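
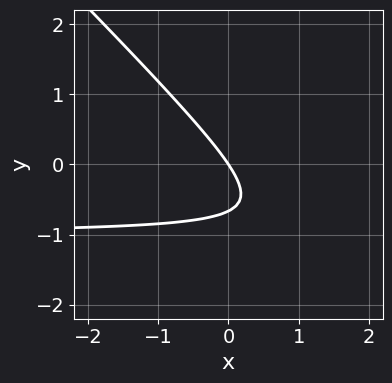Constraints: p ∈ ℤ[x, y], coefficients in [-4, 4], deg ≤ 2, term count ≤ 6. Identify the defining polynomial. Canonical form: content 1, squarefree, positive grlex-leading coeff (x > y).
3*x*y + 3*y^2 + 3*x + 2*y

(a) Degree: a generic line meets the curve in up to 2 points, so deg p = 2.
(b) Observable constraints: one y-axis crossing is at y = 0; one x-axis crossing is at x = 0.
(c) The integer polynomial consistent with all of this is the stated p.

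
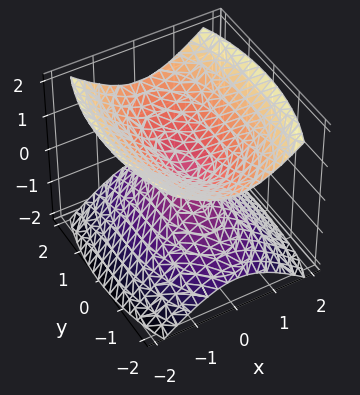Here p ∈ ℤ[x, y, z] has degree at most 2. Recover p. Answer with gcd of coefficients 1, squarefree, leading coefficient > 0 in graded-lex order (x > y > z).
3*x^2 + y^2 - 3*z^2

The picture has 2 separate pieces. They look like related sheets of one shape, so recover p as a whole.
The degree is 2 — two nappes meeting at a single point; a quadric.
Symmetries: the z ↦ −z reflection is a symmetry, so z appears only in even powers; it's symmetric under y → −y, forcing even powers of y; it's symmetric under x → −x, forcing even powers of x.
Against the integer gridlines: it crosses the x-axis at the gridline x = 0; it meets the y-axis at y = 0 (among the integer gridlines); it meets the z-axis at z = 0 (among the integer gridlines).
Fitting integer coefficients to these (and the overall shape) gives p.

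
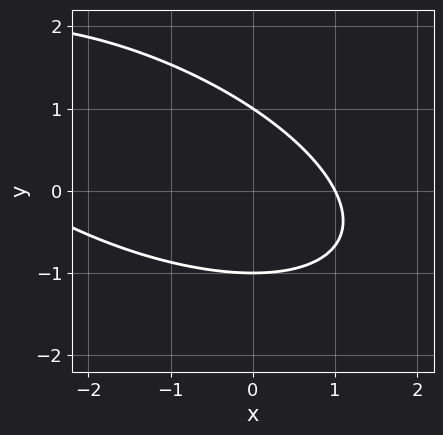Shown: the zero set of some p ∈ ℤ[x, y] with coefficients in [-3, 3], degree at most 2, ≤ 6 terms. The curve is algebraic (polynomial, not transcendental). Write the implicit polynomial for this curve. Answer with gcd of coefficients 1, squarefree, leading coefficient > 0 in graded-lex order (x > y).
x^2 + 2*x*y + 3*y^2 + 2*x - 3

1. deg p = 2. The shape is more complex than any degree-1 curve.
2. Observable constraints: among the integer gridlines, it crosses the y-axis at y ∈ {-1, 1}; one x-axis crossing is at x = 1.
3. Fitting integer coefficients to these (and the overall shape) gives p.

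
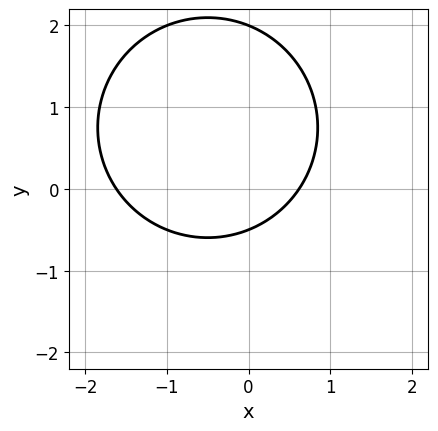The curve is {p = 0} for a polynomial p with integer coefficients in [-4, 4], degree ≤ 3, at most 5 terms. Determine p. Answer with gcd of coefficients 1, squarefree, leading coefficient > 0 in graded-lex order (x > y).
2*x^2 + 2*y^2 + 2*x - 3*y - 2

(a) Degree: a generic line meets the curve in up to 2 points, so deg p = 2.
(b) Against the integer gridlines: one y-axis crossing is at y = 2.
(c) Putting this together gives p.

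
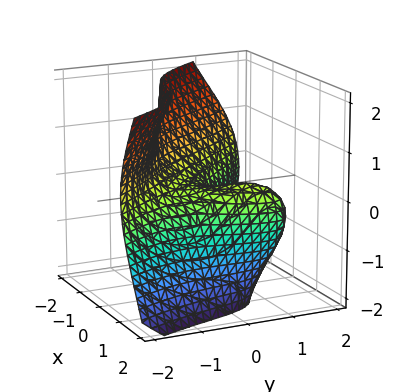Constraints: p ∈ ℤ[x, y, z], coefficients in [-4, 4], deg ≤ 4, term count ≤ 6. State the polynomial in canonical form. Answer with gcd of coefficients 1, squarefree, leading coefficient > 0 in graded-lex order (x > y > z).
2*x^3 + y^3 + 2*y*z^2 - 3*x*y + 3*z

First, degree: no degree-2 surface has this shape, so deg p = 3.
Then, from the visible intercepts: it crosses the y-axis at the gridline y = 0; it crosses the z-axis at the gridline z = 0.
Finally, the integer polynomial consistent with all of this is the stated p.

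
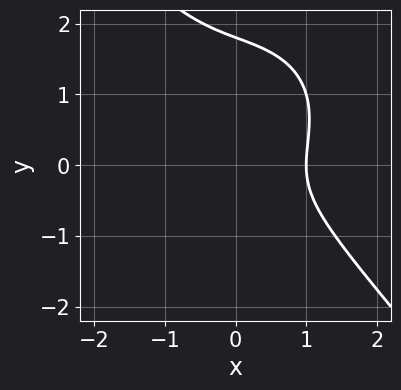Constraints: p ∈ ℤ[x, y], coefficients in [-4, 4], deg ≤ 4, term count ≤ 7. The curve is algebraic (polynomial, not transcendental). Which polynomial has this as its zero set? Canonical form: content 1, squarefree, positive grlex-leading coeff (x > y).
2*x^3 + x*y^2 + 2*y^3 - 3*y^2 - 2

First, the degree is 3 — no degree-2 curve has this shape.
Next, against the integer gridlines: it crosses the x-axis at the gridline x = 1.
Finally, the integer polynomial consistent with all of this is the stated p.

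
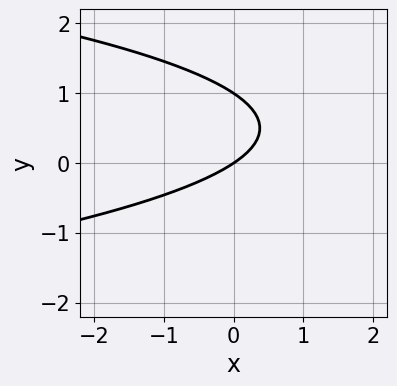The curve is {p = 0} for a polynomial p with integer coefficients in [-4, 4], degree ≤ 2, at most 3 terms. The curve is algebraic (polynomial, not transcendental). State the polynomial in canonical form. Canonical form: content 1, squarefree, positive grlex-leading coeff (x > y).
3*y^2 + 2*x - 3*y

Degree: no degree-1 curve has this shape, so deg p = 2.
Against the integer gridlines: among the integer gridlines, it crosses the y-axis at y ∈ {0, 1}; it crosses the x-axis at the gridline x = 0.
Solving for integer coefficients yields p as stated.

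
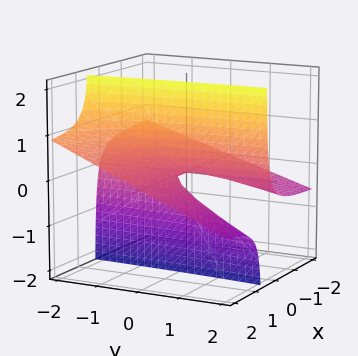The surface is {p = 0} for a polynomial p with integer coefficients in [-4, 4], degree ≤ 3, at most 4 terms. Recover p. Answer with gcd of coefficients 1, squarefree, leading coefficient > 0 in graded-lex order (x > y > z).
x*y + 3*x*z - z

(a) Degree: the shape is more complex than any degree-1 surface, so deg p = 2.
(b) From the axis intercepts and sections: the visible x-axis segment lies entirely on the surface; one z-axis crossing is at z = 0; the visible y-axis segment lies entirely on the surface.
(c) These observations pin down the coefficients.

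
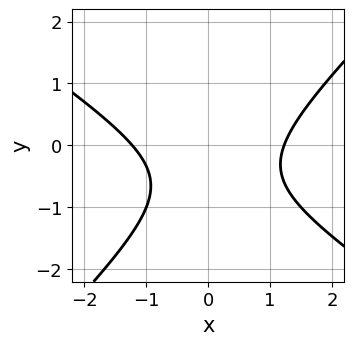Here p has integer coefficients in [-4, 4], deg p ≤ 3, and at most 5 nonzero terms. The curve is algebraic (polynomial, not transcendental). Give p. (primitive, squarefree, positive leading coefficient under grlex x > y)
(a) The degree is 2 — no degree-1 curve has this shape.
(b) Reading off the gridlines: it misses every integer gridline on the y-axis.
(c) The integer polynomial consistent with all of this is the stated p.

2*x^2 + x*y - 3*y^2 - 3*y - 3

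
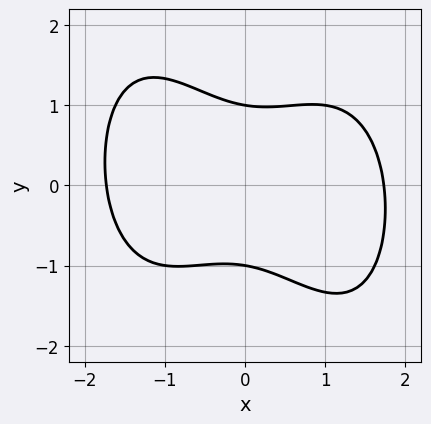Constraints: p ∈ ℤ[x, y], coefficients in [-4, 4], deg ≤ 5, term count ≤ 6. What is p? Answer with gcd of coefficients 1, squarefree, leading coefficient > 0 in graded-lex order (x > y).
The degree is 4 — the shape is more complex than any degree-3 curve.
From the axis intercepts and sections: among the integer gridlines, it crosses the y-axis at y ∈ {-1, 1}.
The integer polynomial consistent with all of this is the stated p.

x^4 - 2*x^2 + x*y + 3*y^2 - 3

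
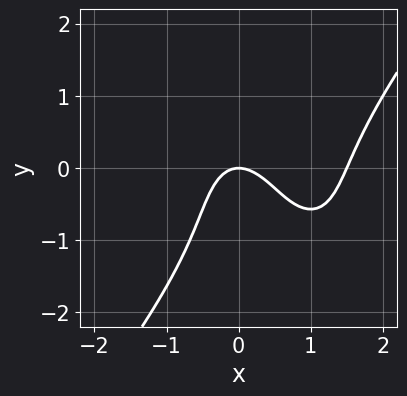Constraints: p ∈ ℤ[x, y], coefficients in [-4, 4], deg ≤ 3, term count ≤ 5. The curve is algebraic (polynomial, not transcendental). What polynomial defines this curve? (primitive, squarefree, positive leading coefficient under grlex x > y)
2*x^3 - y^3 - 3*x^2 - y^2 - 2*y

First, degree: the shape is more complex than any degree-2 curve, so deg p = 3.
Then, from the visible intercepts: it meets the x-axis at x = 0 (among the integer gridlines); it crosses the y-axis at the gridline y = 0.
Finally, these observations pin down the coefficients.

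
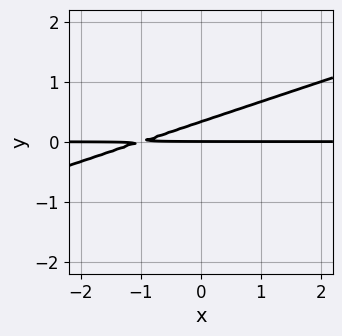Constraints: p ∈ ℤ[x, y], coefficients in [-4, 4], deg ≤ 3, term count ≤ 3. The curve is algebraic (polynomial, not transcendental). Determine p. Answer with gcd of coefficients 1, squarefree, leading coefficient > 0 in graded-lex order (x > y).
The degree is 2 — the shape is more complex than any degree-1 curve.
Reading off the gridlines: it meets the y-axis at y = 0 (among the integer gridlines); the visible x-axis segment lies entirely on the curve.
These observations pin down the coefficients.

x*y - 3*y^2 + y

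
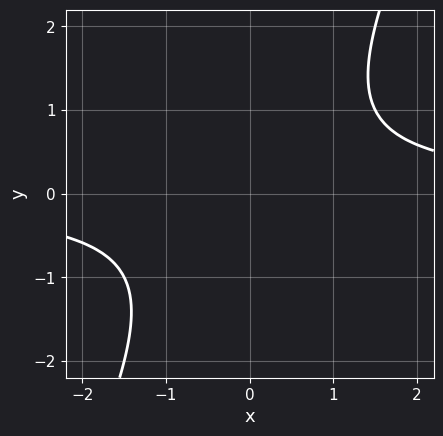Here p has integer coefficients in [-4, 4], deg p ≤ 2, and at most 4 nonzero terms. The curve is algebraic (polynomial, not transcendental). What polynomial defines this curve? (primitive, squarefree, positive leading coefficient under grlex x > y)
1. The degree is 2 — the shape is more complex than any degree-1 curve.
2. Against the integer gridlines: it misses every integer gridline on the y-axis; no x-intercept at any integer in the box.
3. Solving for integer coefficients yields p as stated.

2*x*y - y^2 - 2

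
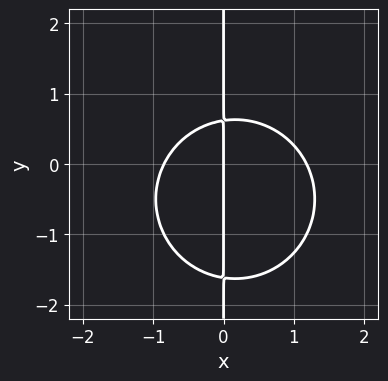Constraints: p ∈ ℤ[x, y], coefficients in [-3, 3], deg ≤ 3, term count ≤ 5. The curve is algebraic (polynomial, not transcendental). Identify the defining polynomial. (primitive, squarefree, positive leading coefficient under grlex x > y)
(a) Degree: the shape is more complex than any degree-2 curve, so deg p = 3.
(b) Against the integer gridlines: every point of the y-axis in the box is on the curve; one x-axis crossing is at x = 0.
(c) Solving for integer coefficients yields p as stated.

3*x^3 + 3*x*y^2 - x^2 + 3*x*y - 3*x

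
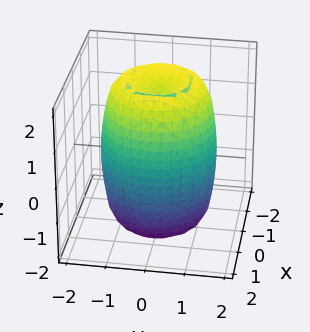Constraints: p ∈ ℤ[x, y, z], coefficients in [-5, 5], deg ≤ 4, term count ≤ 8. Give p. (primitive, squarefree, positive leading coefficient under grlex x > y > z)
2*x^4 + 4*x^2*y^2 + 2*y^4 - 3*x^2 - 3*y^2 + z^2 - 3

First, degree: the shape is more complex than any degree-3 surface, so deg p = 4.
Next, symmetry: the z-axis is an axis of rotation, so x and y enter only as x² + y².
Then, from the axis intercepts and sections: a circular section at z = -1 has radius between 1 and 2.
Finally, together with the visible shape, these determine p as stated.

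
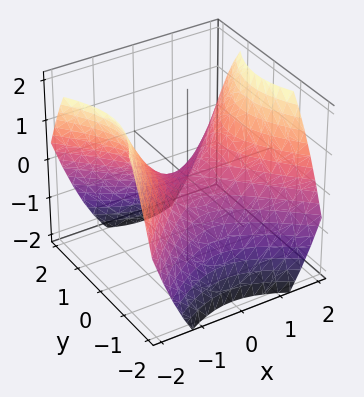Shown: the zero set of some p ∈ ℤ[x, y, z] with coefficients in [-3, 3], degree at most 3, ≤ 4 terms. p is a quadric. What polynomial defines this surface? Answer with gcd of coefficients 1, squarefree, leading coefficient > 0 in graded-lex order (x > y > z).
(a) Degree: a hyperbolic paraboloid; a quadric, so deg p = 2.
(b) Symmetries: it's symmetric under x → −x, forcing even powers of x; mirror symmetry y ↦ −y ⇒ only even powers of y.
(c) Against the integer gridlines: it meets the z-axis at z = 0 (among the integer gridlines); it crosses the x-axis at the gridline x = 0; it crosses the y-axis at the gridline y = 0.
(d) Assembling these constraints gives the stated polynomial.

2*x^2 - 2*y^2 - 3*z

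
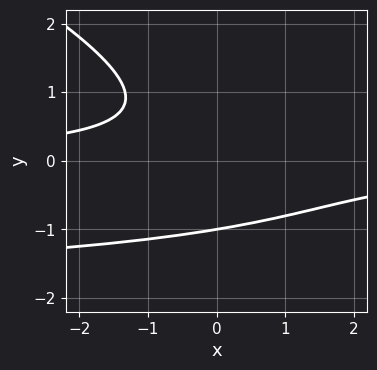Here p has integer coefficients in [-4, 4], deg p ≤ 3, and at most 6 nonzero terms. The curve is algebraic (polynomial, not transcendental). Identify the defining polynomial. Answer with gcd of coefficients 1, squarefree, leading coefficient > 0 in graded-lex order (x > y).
1. deg p = 3. No degree-2 curve has this shape.
2. Checking where it meets the axes: the curve avoids every integer x-axis point in the box; it crosses the y-axis at the gridline y = -1.
3. Fitting integer coefficients to these (and the overall shape) gives p.

x*y^2 + 2*y^3 + 2*x*y + 2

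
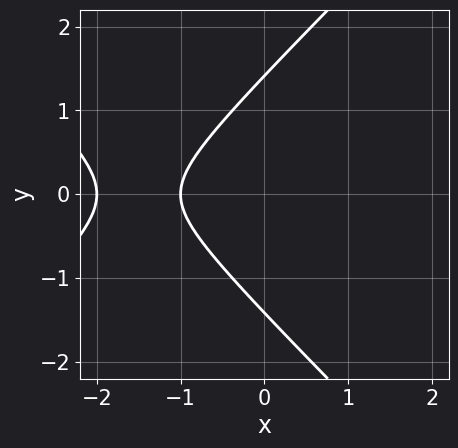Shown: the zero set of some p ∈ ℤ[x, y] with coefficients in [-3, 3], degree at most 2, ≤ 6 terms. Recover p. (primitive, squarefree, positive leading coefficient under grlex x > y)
x^2 - y^2 + 3*x + 2

1. Degree: the shape is more complex than any degree-1 curve, so deg p = 2.
2. Symmetries: it's symmetric under y → −y, forcing even powers of y.
3. Reading off the gridlines: the x-axis gridline crossings are at x ∈ {-2, -1}.
4. Assembling these constraints gives the stated polynomial.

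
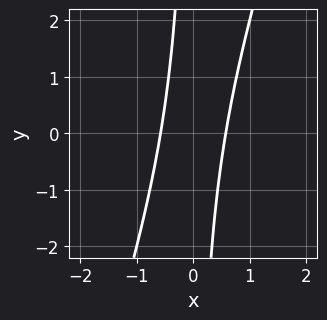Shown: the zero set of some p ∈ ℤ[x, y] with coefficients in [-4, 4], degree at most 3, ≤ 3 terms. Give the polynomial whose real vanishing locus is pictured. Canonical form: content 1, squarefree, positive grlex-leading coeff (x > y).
3*x^2 - x*y - 1

First, degree: a generic line meets the curve in up to 2 points, so deg p = 2.
Then, observable constraints: the curve avoids every integer y-axis point in the box.
Finally, fitting integer coefficients to these (and the overall shape) gives p.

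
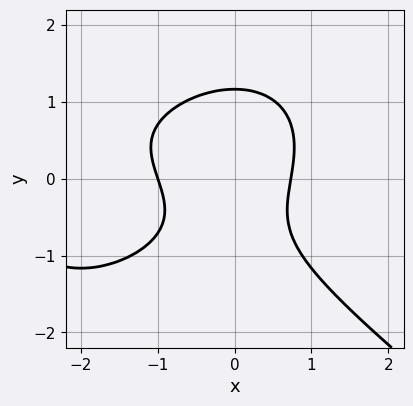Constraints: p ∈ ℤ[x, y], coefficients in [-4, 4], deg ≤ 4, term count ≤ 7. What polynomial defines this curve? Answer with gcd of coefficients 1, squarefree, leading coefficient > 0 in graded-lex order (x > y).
First, degree: no degree-2 curve has this shape, so deg p = 3.
Next, reading off the gridlines: one x-axis crossing is at x = -1.
Finally, matching integer coefficients to the picture gives p.

x^3 + 2*y^3 + 3*x^2 - y - 2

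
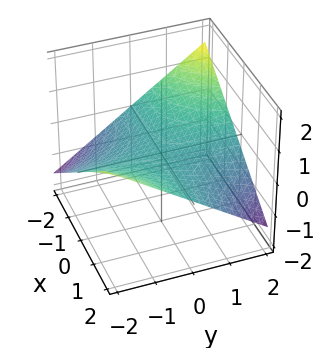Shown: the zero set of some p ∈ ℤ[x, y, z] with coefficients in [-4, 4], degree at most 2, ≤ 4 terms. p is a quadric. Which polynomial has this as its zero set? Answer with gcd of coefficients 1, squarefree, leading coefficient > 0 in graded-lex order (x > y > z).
(a) The degree is 2 — a hyperbolic paraboloid; a quadric.
(b) Observable constraints: the visible x-axis segment lies entirely on the surface; it meets the z-axis at z = 0 (among the integer gridlines).
(c) Assembling these constraints gives the stated polynomial. Check: (0, -1, 0) on the y-axis lies on the surface, and p(0, -1, 0) = 0. ✓

x*y + 3*z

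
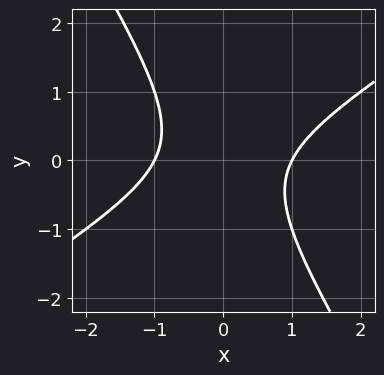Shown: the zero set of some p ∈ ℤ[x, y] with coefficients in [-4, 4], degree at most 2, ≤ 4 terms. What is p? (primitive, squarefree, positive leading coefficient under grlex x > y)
x^2 - x*y - y^2 - 1

The degree is 2 — no degree-1 curve has this shape.
From the visible intercepts: the x-axis gridline crossings are at x ∈ {-1, 1}; the curve avoids every integer y-axis point in the box.
These observations pin down the coefficients.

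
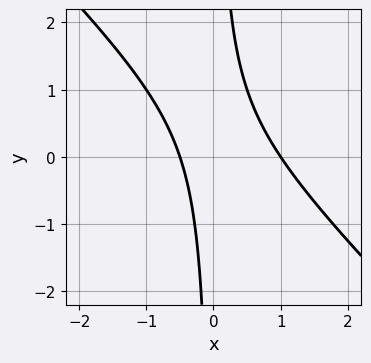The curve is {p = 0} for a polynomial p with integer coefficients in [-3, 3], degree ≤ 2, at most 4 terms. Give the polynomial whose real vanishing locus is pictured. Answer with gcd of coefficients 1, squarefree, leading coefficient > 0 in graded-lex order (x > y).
2*x^2 + 2*x*y - x - 1

The degree is 2 — the shape is more complex than any degree-1 curve.
Reading off the gridlines: it misses every integer gridline on the y-axis; it crosses the x-axis at the gridline x = 1.
Assembling these constraints gives the stated polynomial.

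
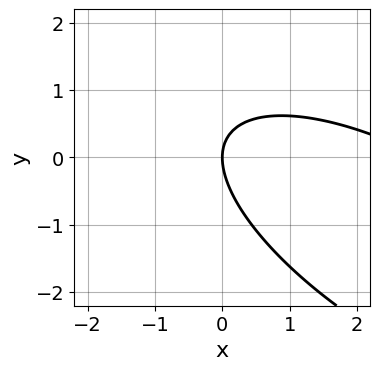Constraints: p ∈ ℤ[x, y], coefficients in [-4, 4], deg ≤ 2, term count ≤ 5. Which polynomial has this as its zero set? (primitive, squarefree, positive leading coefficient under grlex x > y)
x^2 + 2*x*y + 2*y^2 - 3*x

(a) deg p = 2. No degree-1 curve has this shape.
(b) Observable constraints: it meets the x-axis at x = 0 (among the integer gridlines); it meets the y-axis at y = 0 (among the integer gridlines).
(c) These observations pin down the coefficients.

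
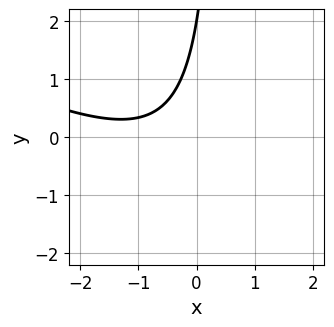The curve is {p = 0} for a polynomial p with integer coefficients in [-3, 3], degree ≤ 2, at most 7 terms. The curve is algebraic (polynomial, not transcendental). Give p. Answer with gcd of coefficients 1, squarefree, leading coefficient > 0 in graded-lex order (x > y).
deg p = 2. A generic line meets the curve in up to 2 points.
Checking where it meets the axes: it misses every integer gridline on the x-axis; one y-axis crossing is at y = 2.
Fitting integer coefficients to these (and the overall shape) gives p.

x^2 + 2*x*y + 2*x - y + 2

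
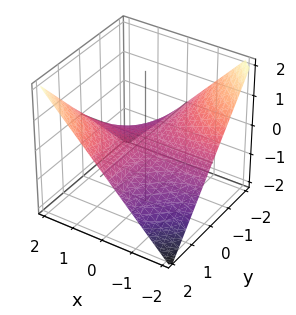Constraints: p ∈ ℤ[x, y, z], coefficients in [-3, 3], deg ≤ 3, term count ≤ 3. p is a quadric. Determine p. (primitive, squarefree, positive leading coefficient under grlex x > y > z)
x*y - 2*z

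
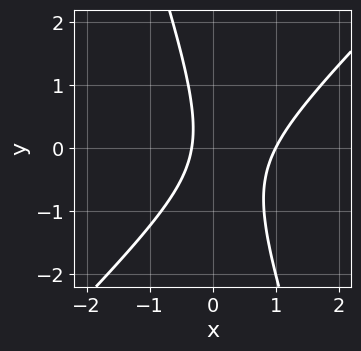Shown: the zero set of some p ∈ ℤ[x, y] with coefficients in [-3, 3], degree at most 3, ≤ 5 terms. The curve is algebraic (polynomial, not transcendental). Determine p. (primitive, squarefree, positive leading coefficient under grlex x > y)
1. Degree: a generic line meets the curve in up to 2 points, so deg p = 2.
2. From the visible intercepts: it misses every integer gridline on the y-axis; it meets the x-axis at x = 1 (among the integer gridlines).
3. Solving for integer coefficients yields p as stated.

3*x^2 - 2*x*y - y^2 - 2*x - 1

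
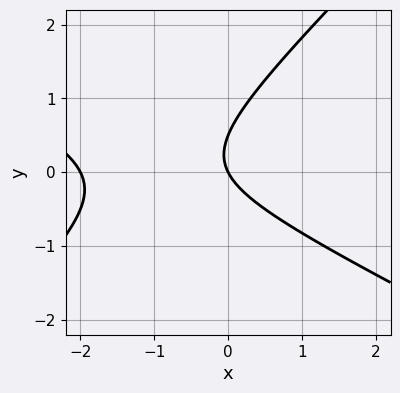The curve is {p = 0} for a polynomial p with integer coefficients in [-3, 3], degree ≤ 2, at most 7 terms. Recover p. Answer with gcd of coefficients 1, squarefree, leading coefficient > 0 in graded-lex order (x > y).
x^2 + x*y - 2*y^2 + 2*x + y

(a) The degree is 2 — no degree-1 curve has this shape.
(b) Reading off the gridlines: the x-axis gridline crossings are at x ∈ {-2, 0}; it crosses the y-axis at the gridline y = 0.
(c) These observations pin down the coefficients.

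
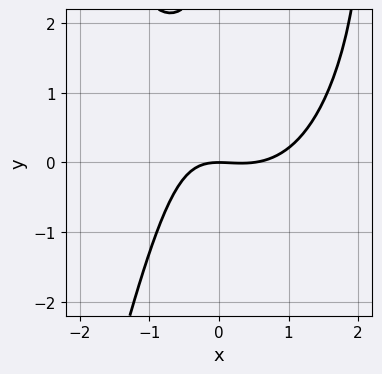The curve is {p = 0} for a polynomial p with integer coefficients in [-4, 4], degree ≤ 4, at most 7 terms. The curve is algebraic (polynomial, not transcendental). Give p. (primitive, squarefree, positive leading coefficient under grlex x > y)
2*x^3 - x^2 - 2*x*y + y^2 - 3*y

First, the degree is 3 — a generic line meets the curve in up to 3 points.
Then, against the integer gridlines: it meets the x-axis at x = 0 (among the integer gridlines); it crosses the y-axis at the gridline y = 0.
Finally, the integer polynomial consistent with all of this is the stated p.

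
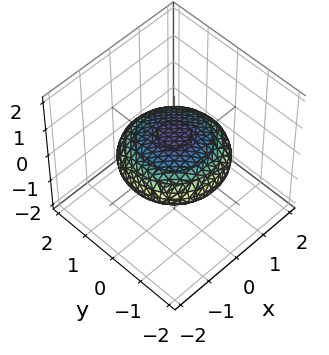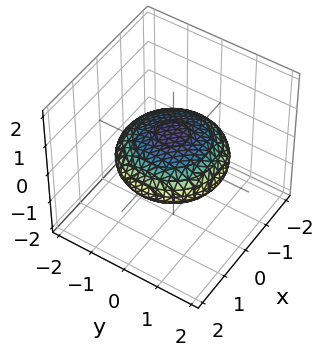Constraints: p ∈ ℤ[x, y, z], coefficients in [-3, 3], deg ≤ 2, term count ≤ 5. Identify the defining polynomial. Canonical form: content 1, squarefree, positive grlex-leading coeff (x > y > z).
x^2 + y^2 + 3*z^2 - 2

(a) The degree is 2 — a closed, bounded, convex surface; a quadric.
(b) By symmetry, the surface is invariant under rotation about z: p = q(x² + y², z); mirror symmetry z ↦ −z ⇒ only even powers of z.
(c) Reading off the gridlines: a circular section at z = 0 has radius between 1 and 2.
(d) These observations pin down the coefficients.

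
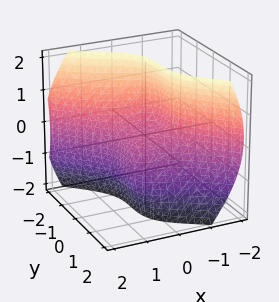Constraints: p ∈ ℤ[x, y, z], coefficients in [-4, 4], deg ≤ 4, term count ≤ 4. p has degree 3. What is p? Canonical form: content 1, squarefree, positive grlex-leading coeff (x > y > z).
x^3 + x*z^2 + y^3 + z

1. Degree: the shape is more complex than any degree-2 surface, so deg p = 3.
2. From the visible intercepts: one y-axis crossing is at y = 0; it crosses the z-axis at the gridline z = 0; one x-axis crossing is at x = 0.
3. Together with the visible shape, these determine p as stated.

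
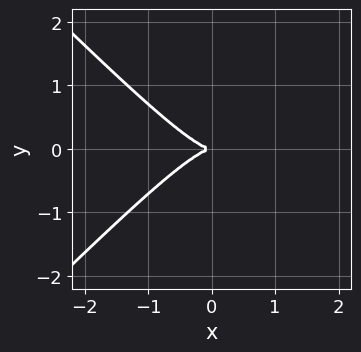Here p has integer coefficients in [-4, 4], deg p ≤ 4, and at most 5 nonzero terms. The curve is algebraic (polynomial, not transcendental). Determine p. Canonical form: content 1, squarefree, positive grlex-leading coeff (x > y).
1. The degree is 3 — no degree-2 curve has this shape.
2. Symmetries: mirror symmetry y ↦ −y ⇒ only even powers of y.
3. Observable constraints: it crosses the y-axis at the gridline y = 0; it meets the x-axis at x = 0 (among the integer gridlines).
4. Assembling these constraints gives the stated polynomial.

x^3 - x*y^2 + y^2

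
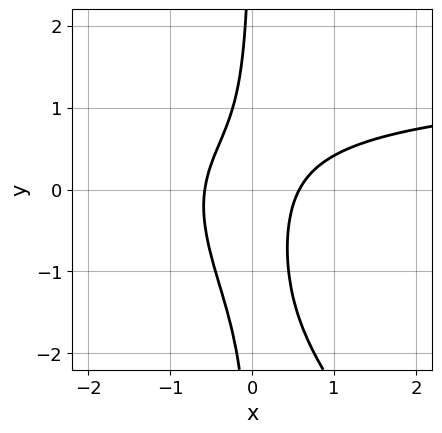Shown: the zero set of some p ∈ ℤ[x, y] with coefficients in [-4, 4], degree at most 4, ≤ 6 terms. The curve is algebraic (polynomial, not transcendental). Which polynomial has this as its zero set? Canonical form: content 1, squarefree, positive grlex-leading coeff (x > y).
2*x^2*y + 2*x*y^2 - 3*x^2 + 2*x*y + 1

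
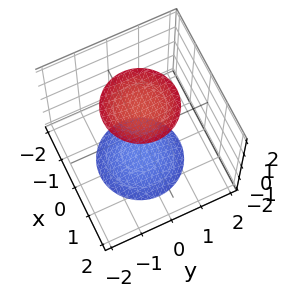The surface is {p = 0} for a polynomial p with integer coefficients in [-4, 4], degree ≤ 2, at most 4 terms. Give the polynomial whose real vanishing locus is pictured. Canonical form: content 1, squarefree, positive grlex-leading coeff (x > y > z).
First, there are 2 components. They look like related sheets of one shape, so recover p as a whole.
Then, the degree is 2 — two separate bowl-shaped sheets opening away from each other; a quadric.
Then, symmetries: rotational symmetry about the z-axis ⇒ p depends on x, y only through x² + y²; the z ↦ −z reflection is a symmetry, so z appears only in even powers.
Then, against the integer gridlines: no y-intercept at any integer in the box; no x-intercept at any integer in the box; a circular section at z = 2 has radius exactly 1.
Finally, matching integer coefficients to the picture gives p.

x^2 + y^2 - z^2 + 3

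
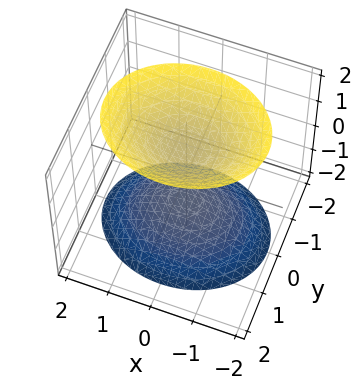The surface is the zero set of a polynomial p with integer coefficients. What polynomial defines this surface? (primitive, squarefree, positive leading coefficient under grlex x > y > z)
(a) There are 2 components.
(b) deg p = 2.
(c) Symmetries: mirror symmetry x ↦ −x ⇒ only even powers of x; mirror symmetry y ↦ −y ⇒ only even powers of y; it's symmetric under z → −z, forcing even powers of z.
(d) Checking where it meets the axes: the surface avoids every integer x-axis point in the box; the surface avoids every integer y-axis point in the box.
(e) Matching integer coefficients to the picture gives p.

2*x^2 + 3*y^2 - 2*z^2 + 2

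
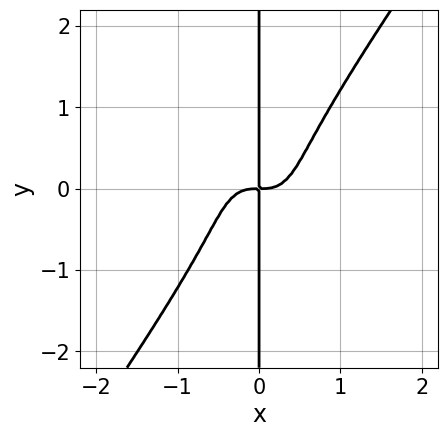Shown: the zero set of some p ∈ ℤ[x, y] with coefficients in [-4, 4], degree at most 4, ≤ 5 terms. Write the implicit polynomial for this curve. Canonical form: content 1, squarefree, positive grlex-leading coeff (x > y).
1. Degree: a generic line meets the curve in up to 4 points, so deg p = 4.
2. Reading off the gridlines: the visible y-axis segment lies entirely on the curve.
3. Together with the visible shape, these determine p as stated.

3*x^4 - x*y^3 - x*y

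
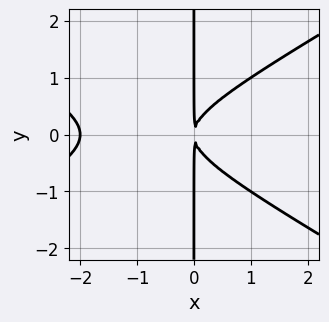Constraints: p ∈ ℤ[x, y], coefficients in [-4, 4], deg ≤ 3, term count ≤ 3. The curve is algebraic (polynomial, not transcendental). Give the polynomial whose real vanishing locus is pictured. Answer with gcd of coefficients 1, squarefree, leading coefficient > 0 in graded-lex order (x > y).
The degree is 3 — no degree-2 curve has this shape.
Symmetries: mirror symmetry y ↦ −y ⇒ only even powers of y.
Reading off the gridlines: the visible y-axis segment lies entirely on the curve; it crosses the x-axis at the gridline x = -2.
Matching integer coefficients to the picture gives p.

x^3 - 3*x*y^2 + 2*x^2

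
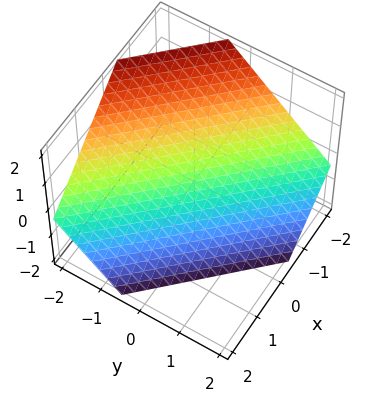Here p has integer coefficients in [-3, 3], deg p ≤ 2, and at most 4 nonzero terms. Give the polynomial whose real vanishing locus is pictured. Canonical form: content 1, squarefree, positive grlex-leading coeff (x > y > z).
3*x + 3*y + 3*z + 2

1. deg p = 1.
2. The integer polynomial consistent with all of this is the stated p.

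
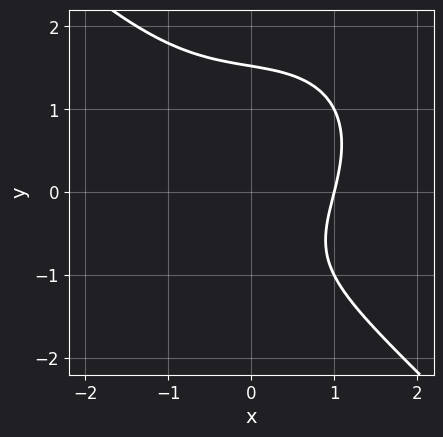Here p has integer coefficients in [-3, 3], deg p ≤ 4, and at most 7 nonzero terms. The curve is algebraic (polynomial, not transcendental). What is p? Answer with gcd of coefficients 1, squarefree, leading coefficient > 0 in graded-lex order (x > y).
x^3 + y^3 + x - y - 2

Degree: no degree-2 curve has this shape, so deg p = 3.
From the visible intercepts: one x-axis crossing is at x = 1.
Assembling these constraints gives the stated polynomial.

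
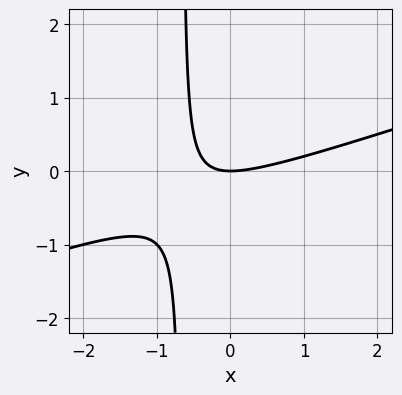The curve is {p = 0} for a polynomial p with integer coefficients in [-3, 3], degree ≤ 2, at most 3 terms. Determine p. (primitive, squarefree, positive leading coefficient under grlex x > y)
1. The degree is 2 — the shape is more complex than any degree-1 curve.
2. Against the integer gridlines: it crosses the x-axis at the gridline x = 0; it meets the y-axis at y = 0 (among the integer gridlines).
3. Fitting integer coefficients to these (and the overall shape) gives p.

x^2 - 3*x*y - 2*y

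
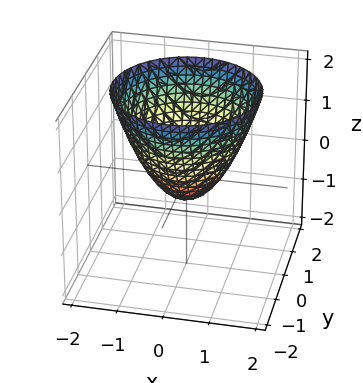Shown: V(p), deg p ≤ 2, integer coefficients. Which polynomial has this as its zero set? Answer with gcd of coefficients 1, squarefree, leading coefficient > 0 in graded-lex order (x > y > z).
2*x^2 + 2*y^2 - 2*z - 1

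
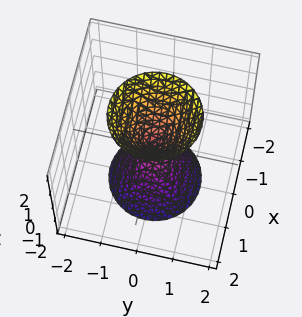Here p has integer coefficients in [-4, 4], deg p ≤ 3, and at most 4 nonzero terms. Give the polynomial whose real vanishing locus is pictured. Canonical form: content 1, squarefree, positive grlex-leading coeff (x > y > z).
3*x^2 + 3*y^2 - z^2

1. There are 2 components. They look like related sheets of one shape, so recover p as a whole.
2. Degree: a double cone through the origin; a quadric, so deg p = 2.
3. Symmetries: it's symmetric under z → −z, forcing even powers of z; the surface is invariant under rotation about z: p = q(x² + y², z).
4. Checking where it meets the axes: it meets the y-axis at y = 0 (among the integer gridlines); a circular section at z = 1 has radius between 0 and 1; it crosses the z-axis at the gridline z = 0.
5. Solving for integer coefficients yields p as stated.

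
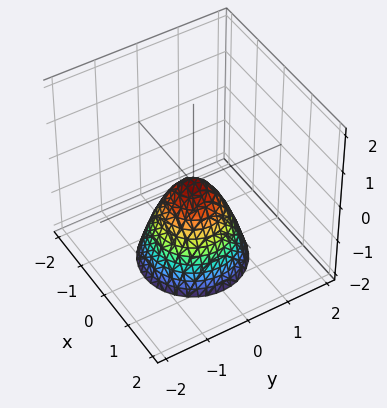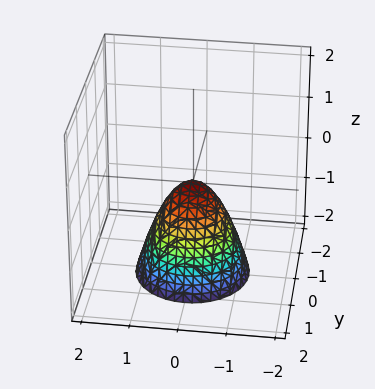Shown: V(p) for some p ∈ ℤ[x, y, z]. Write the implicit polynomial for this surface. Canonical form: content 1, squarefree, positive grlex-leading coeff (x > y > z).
3*x^2 + 3*y^2 + 2*z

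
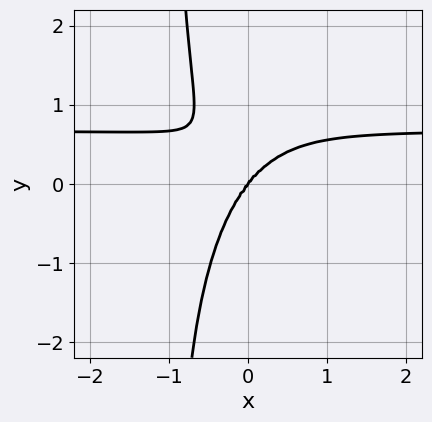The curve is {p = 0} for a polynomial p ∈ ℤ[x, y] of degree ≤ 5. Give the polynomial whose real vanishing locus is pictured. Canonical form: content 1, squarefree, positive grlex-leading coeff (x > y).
(a) Degree: the shape is more complex than any degree-3 curve, so deg p = 4.
(b) Reading off the gridlines: it crosses the y-axis at the gridline y = 0; one x-axis crossing is at x = 0.
(c) Solving for integer coefficients yields p as stated.

3*x^3*y + x*y^3 - 2*x^3 + y^3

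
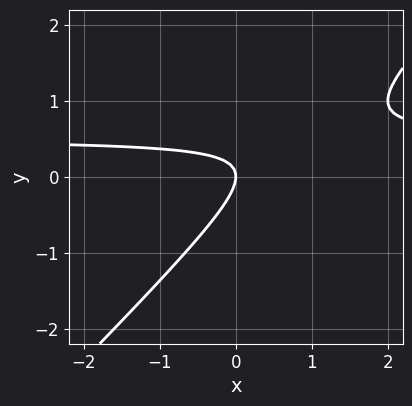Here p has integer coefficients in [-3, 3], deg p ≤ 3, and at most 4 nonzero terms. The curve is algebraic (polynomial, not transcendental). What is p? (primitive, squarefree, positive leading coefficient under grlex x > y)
2*x*y - 2*y^2 - x

First, degree: no degree-1 curve has this shape, so deg p = 2.
Next, from the visible intercepts: it meets the x-axis at x = 0 (among the integer gridlines); one y-axis crossing is at y = 0.
Finally, matching integer coefficients to the picture gives p.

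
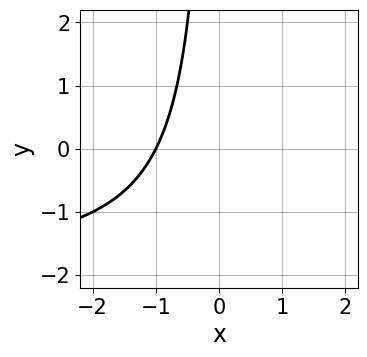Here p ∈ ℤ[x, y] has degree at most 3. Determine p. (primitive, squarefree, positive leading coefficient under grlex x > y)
x*y + 2*x + 2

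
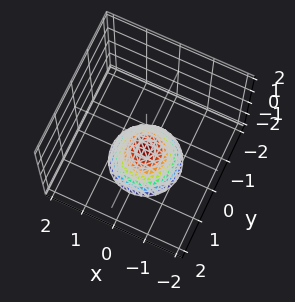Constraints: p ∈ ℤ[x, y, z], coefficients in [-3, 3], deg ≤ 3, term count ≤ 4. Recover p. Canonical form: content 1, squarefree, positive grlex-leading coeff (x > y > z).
The degree is 2 — a generic line meets the surface in up to 2 points.
By symmetry, the z-axis is an axis of rotation, so x and y enter only as x² + y².
Against the integer gridlines: the surface avoids every integer y-axis point in the box; it meets the z-axis at z = -1 (among the integer gridlines); the surface avoids every integer x-axis point in the box.
These observations pin down the coefficients.

x^2 + y^2 + z + 1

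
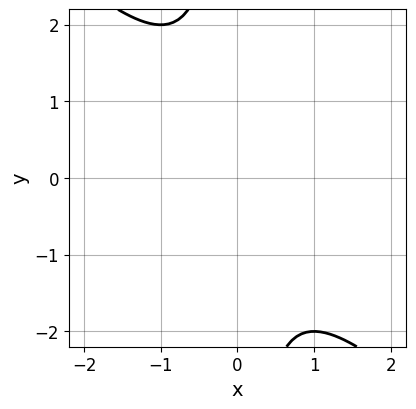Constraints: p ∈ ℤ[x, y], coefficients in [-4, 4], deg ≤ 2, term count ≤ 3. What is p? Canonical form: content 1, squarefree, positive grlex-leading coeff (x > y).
(a) deg p = 2. No degree-1 curve has this shape.
(b) From the axis intercepts and sections: it misses every integer gridline on the x-axis; no y-intercept at any integer in the box.
(c) Matching integer coefficients to the picture gives p.

x^2 + x*y + 1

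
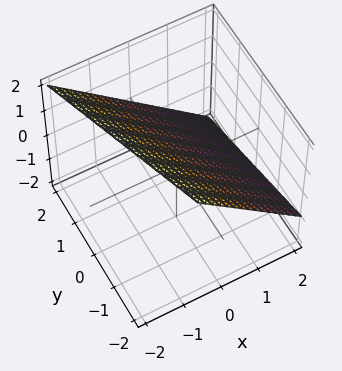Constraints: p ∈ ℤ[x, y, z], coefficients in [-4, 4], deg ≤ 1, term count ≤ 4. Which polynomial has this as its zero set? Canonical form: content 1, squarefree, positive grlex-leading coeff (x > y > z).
3*x + y + 3*z - 2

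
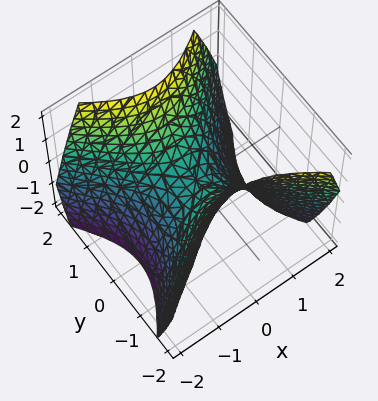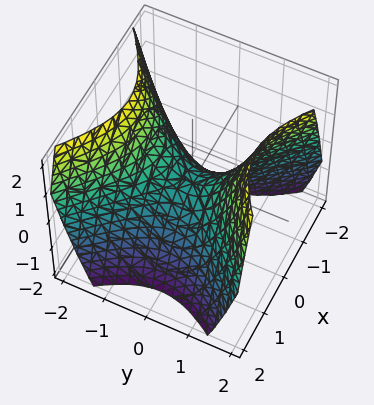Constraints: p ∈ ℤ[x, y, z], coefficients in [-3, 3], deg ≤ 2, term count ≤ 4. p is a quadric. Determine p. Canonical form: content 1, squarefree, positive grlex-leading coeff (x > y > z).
x^2 - y^2 + z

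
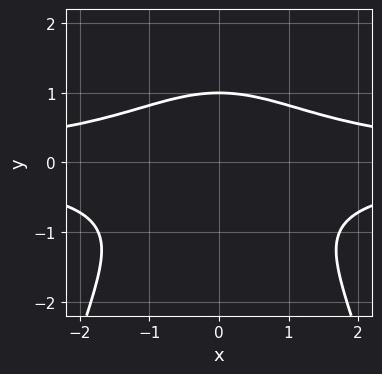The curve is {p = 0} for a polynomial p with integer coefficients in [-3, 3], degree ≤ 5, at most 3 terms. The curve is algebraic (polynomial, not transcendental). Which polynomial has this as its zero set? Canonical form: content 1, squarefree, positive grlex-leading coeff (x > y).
1. deg p = 4. The shape is more complex than any degree-3 curve.
2. Symmetries: the x ↦ −x reflection is a symmetry, so x appears only in even powers.
3. Observable constraints: it crosses the y-axis at the gridline y = 1; no x-intercept at any integer in the box.
4. Fitting integer coefficients to these (and the overall shape) gives p.

2*x^2*y^2 + 3*y^3 - 3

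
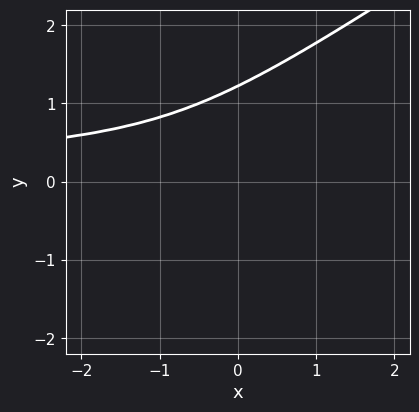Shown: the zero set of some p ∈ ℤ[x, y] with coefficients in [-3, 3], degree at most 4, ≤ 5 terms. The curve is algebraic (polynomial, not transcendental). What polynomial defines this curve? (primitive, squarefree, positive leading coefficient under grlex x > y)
2*x*y^2 - 3*y^3 + 3*y^2 + 1

1. deg p = 3. A generic line meets the curve in up to 3 points.
2. From the visible intercepts: no x-intercept at any integer in the box.
3. Together with the visible shape, these determine p as stated.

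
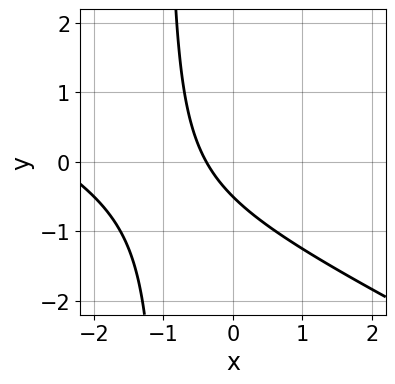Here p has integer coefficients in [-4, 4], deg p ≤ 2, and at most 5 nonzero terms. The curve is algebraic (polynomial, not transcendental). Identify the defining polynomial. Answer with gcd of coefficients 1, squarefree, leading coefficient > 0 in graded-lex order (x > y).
1. Degree: the shape is more complex than any degree-1 curve, so deg p = 2.
2. Putting this together gives p.

x^2 + 2*x*y + 3*x + 2*y + 1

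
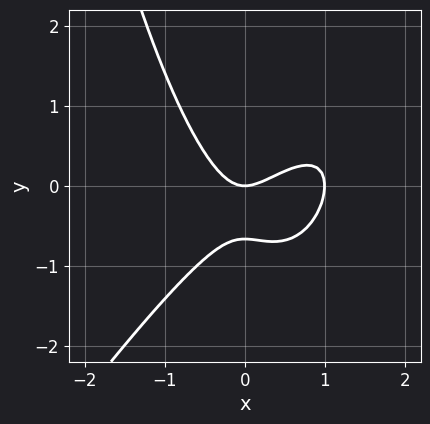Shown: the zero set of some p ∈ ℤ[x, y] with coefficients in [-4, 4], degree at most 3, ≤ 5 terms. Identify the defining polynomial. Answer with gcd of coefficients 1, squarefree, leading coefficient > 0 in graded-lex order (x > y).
Degree: the shape is more complex than any degree-2 curve, so deg p = 3.
Reading off the gridlines: one y-axis crossing is at y = 0; among the integer gridlines, it crosses the x-axis at x ∈ {0, 1}.
Putting this together gives p.

3*x^3 - 2*x^2*y - 3*x^2 + 3*y^2 + 2*y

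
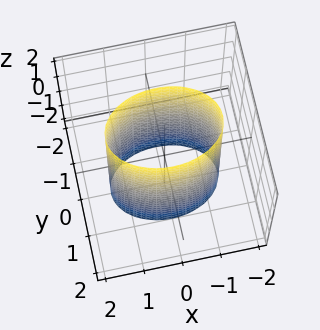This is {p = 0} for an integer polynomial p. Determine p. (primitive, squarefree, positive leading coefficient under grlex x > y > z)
x^2 + 2*y^2 - 2

1. deg p = 2. Constant cross-section along one axis; a quadric.
2. Symmetries: the y ↦ −y reflection is a symmetry, so y appears only in even powers; the z ↦ −z reflection is a symmetry, so z appears only in even powers; it's symmetric under x → −x, forcing even powers of x.
3. From the axis intercepts and sections: no z-intercept at any integer in the box; among the integer gridlines, it crosses the y-axis at y ∈ {-1, 1}.
4. These observations pin down the coefficients.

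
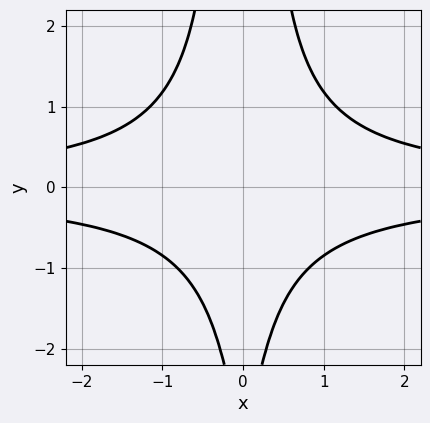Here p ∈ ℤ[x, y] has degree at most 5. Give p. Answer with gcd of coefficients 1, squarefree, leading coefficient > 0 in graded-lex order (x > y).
The degree is 4 — a generic line meets the curve in up to 4 points.
Symmetries: the x ↦ −x reflection is a symmetry, so x appears only in even powers.
Reading off the gridlines: it misses every integer gridline on the y-axis; the curve avoids every integer x-axis point in the box.
Putting this together gives p.

3*x^2*y^2 - y - 3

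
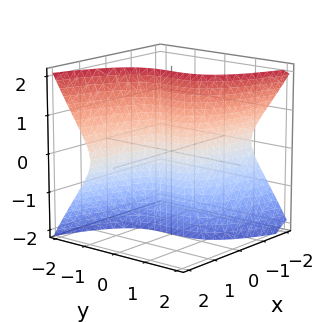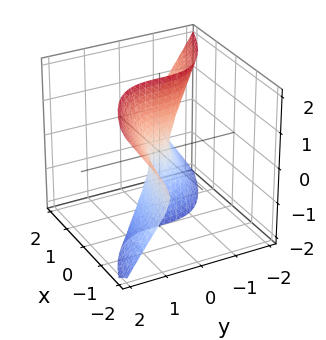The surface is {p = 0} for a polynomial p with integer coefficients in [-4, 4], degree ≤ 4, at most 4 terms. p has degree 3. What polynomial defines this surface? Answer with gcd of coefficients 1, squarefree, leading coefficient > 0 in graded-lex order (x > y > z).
3*x*z^2 + 3*y^3 + x

First, the degree is 3 — no degree-2 surface has this shape.
Then, from the visible intercepts: one y-axis crossing is at y = 0; it meets the x-axis at x = 0 (among the integer gridlines); every point of the z-axis in the box is on the surface.
Finally, these observations pin down the coefficients.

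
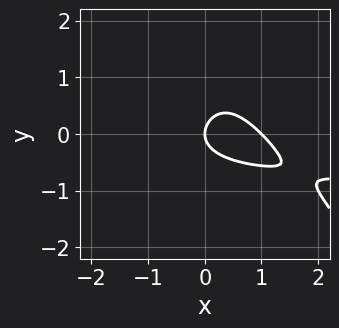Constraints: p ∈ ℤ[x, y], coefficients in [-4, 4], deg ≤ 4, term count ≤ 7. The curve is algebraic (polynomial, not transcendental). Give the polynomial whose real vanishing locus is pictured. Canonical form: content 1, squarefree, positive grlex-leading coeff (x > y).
1. Degree: a generic line meets the curve in up to 3 points, so deg p = 3.
2. Checking where it meets the axes: it crosses the y-axis at the gridline y = 0; among the integer gridlines, it crosses the x-axis at x ∈ {0, 1}.
3. Together with the visible shape, these determine p as stated.

2*x^2*y - y^3 + 2*x^2 + 3*y^2 - 2*x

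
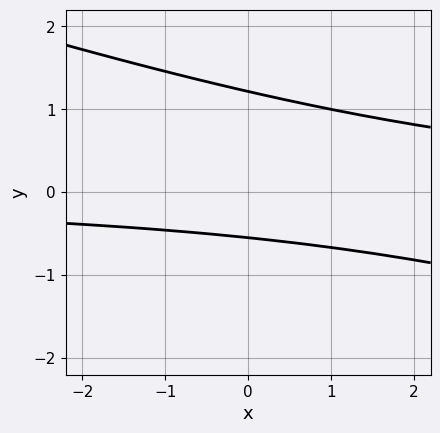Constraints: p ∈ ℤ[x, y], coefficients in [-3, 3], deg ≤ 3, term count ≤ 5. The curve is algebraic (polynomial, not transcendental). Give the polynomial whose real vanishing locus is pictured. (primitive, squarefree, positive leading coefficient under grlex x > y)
x*y + 3*y^2 - 2*y - 2

(a) The degree is 2 — no degree-1 curve has this shape.
(b) Observable constraints: the curve avoids every integer x-axis point in the box.
(c) Fitting integer coefficients to these (and the overall shape) gives p.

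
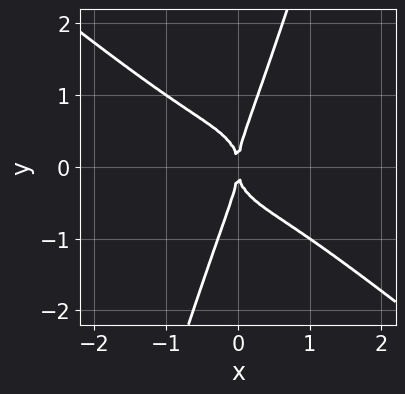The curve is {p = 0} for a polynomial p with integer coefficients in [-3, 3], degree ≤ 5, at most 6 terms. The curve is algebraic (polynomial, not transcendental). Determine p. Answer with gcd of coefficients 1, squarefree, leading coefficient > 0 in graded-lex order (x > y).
2*x^4 + 3*x*y^3 - y^4 + 2*x^2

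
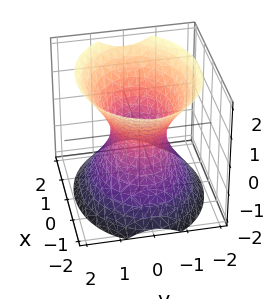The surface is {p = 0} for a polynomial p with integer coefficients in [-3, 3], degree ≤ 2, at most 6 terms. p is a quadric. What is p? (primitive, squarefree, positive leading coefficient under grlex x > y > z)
2*x^2 + 3*y^2 - 2*z^2 - 2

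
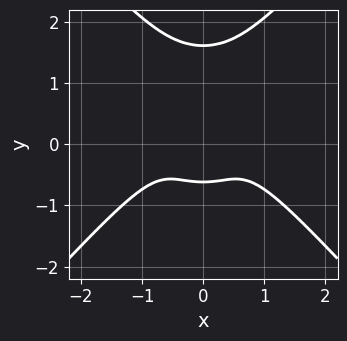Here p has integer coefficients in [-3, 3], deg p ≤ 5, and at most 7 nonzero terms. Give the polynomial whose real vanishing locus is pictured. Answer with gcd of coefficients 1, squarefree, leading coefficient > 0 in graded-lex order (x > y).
3*x^4 - 2*y^4 + 3*x^2*y + 3*y^3 + 1

1. Degree: the shape is more complex than any degree-3 curve, so deg p = 4.
2. Symmetries: it's symmetric under x → −x, forcing even powers of x.
3. Checking where it meets the axes: the curve avoids every integer x-axis point in the box.
4. Solving for integer coefficients yields p as stated.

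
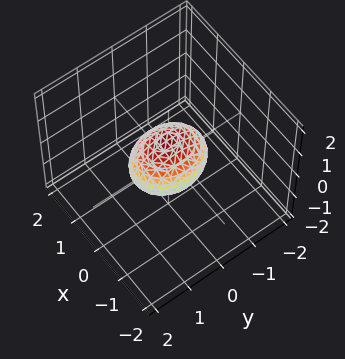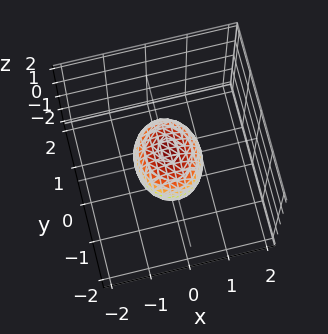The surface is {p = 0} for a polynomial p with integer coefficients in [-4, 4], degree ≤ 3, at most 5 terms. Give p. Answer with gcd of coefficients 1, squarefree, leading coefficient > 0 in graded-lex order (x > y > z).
3*x^2 + 2*y^2 + 3*z^2 - 2

First, degree: bounded and convex; a quadric, so deg p = 2.
Then, symmetries: it's symmetric under y → −y, forcing even powers of y; mirror symmetry z ↦ −z ⇒ only even powers of z; mirror symmetry x ↦ −x ⇒ only even powers of x.
Next, against the integer gridlines: the y-axis gridline crossings are at y ∈ {-1, 1}.
Finally, the integer polynomial consistent with all of this is the stated p.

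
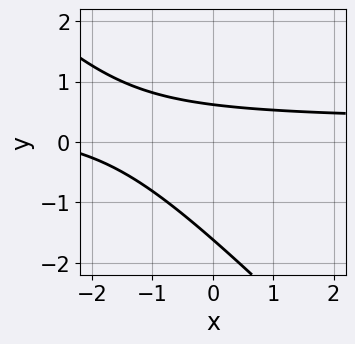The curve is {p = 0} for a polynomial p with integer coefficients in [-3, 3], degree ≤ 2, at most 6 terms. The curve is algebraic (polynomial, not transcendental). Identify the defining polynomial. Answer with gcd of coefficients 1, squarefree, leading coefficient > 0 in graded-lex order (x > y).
3*x*y + 3*y^2 - x + 3*y - 3

(a) The degree is 2 — no degree-1 curve has this shape.
(b) Against the integer gridlines: the curve avoids every integer x-axis point in the box.
(c) Together with the visible shape, these determine p as stated.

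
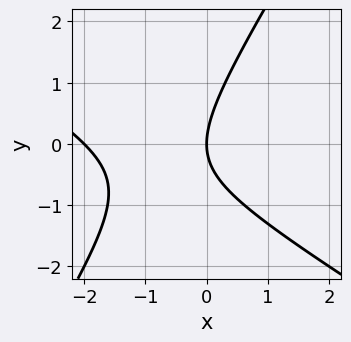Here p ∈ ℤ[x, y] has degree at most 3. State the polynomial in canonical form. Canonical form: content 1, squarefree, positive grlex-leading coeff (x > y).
x^2 + x*y - y^2 + 2*x

1. Degree: a generic line meets the curve in up to 2 points, so deg p = 2.
2. Reading off the gridlines: among the integer gridlines, it crosses the x-axis at x ∈ {-2, 0}; it crosses the y-axis at the gridline y = 0.
3. Solving for integer coefficients yields p as stated.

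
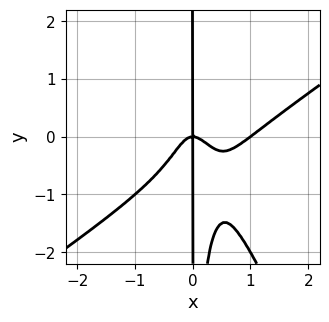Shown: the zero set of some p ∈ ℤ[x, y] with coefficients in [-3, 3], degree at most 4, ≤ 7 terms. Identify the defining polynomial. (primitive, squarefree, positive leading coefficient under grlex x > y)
3*x^4 - 3*x^3*y - 2*x^2*y^2 - 3*x^3 - x*y

1. The degree is 4 — the shape is more complex than any degree-3 curve.
2. Against the integer gridlines: every point of the y-axis in the box is on the curve; the x-axis gridline crossings are at x ∈ {0, 1}.
3. Together with the visible shape, these determine p as stated.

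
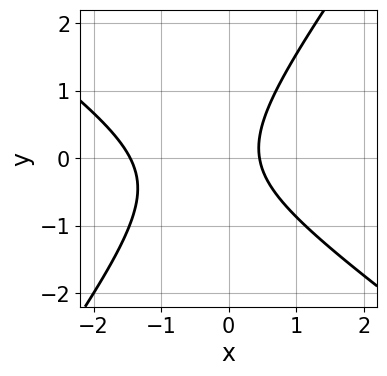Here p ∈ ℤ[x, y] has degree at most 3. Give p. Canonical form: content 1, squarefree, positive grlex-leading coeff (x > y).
3*x^2 + 2*x*y - 3*y^2 + 3*x - 2

(a) deg p = 2.
(b) From the visible intercepts: no y-intercept at any integer in the box.
(c) These observations pin down the coefficients.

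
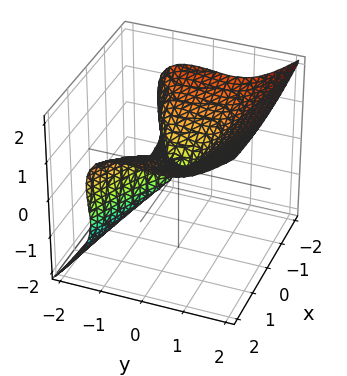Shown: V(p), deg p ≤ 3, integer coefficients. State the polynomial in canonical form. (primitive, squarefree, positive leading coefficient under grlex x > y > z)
1. Degree: no degree-2 surface has this shape, so deg p = 3.
2. Observable constraints: it crosses the z-axis at the gridline z = 0; it meets the y-axis at y = 0 (among the integer gridlines); it crosses the x-axis at the gridline x = 0.
3. Fitting integer coefficients to these (and the overall shape) gives p.

2*y^3 - 2*z^3 + x^2 - y*z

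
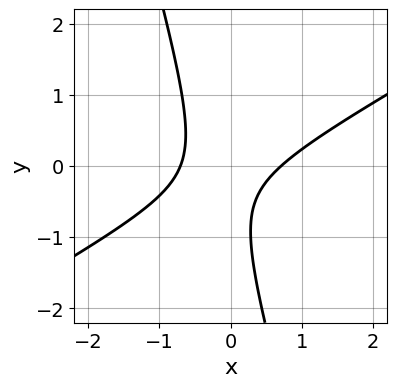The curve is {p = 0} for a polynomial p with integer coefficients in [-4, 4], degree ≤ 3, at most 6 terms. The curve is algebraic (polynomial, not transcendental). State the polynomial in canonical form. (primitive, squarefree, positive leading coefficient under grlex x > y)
2*x^2 - 3*x*y - y^2 - y - 1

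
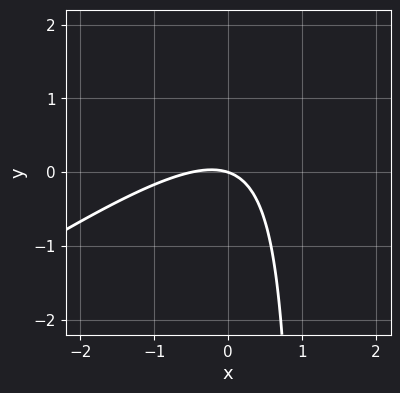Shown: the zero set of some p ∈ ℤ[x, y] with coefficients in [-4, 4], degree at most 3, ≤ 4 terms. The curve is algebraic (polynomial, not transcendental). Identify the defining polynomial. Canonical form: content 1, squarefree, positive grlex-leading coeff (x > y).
(a) deg p = 2. No degree-1 curve has this shape.
(b) Reading off the gridlines: it meets the y-axis at y = 0 (among the integer gridlines); one x-axis crossing is at x = 0.
(c) Matching integer coefficients to the picture gives p.

2*x^2 - 3*x*y + x + 3*y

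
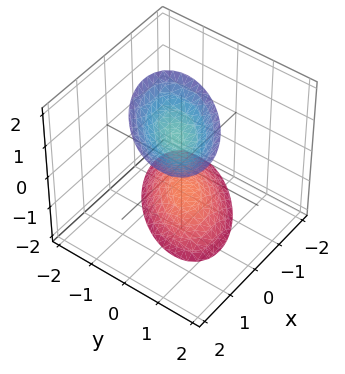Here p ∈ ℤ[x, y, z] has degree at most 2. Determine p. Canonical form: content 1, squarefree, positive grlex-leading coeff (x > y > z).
(a) I count 2 distinct pieces. Treating them together as one polynomial.
(b) The degree is 2 — a generic line meets the surface in up to 2 points.
(c) From the visible intercepts: the surface avoids every integer x-axis point in the box; it misses every integer gridline on the y-axis.
(d) Matching integer coefficients to the picture gives p.

2*x^2 - 2*x*y - x*z + 2*y^2 - z^2 + 2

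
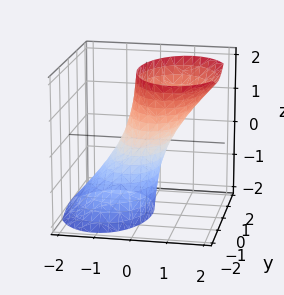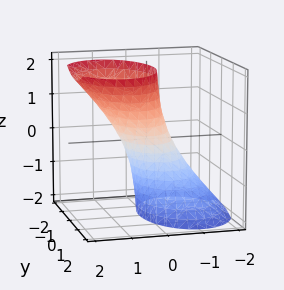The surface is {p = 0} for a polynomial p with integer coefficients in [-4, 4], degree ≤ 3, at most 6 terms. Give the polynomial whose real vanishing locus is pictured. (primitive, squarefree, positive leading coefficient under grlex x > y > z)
2*x^2 - 2*x*z + y^2 - 1

(a) Degree: the shape is more complex than any degree-1 surface, so deg p = 2.
(b) Against the integer gridlines: among the integer gridlines, it crosses the y-axis at y ∈ {-1, 1}; it misses every integer gridline on the z-axis.
(c) Matching integer coefficients to the picture gives p.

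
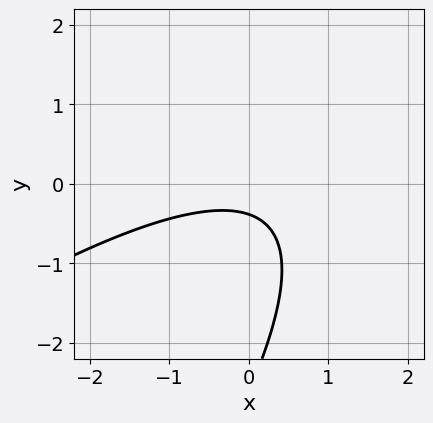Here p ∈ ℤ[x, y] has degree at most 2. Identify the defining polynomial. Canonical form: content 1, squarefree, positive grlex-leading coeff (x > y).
x^2 - 2*x*y + y^2 + 3*y + 1

(a) The degree is 2 — a generic line meets the curve in up to 2 points.
(b) From the visible intercepts: it misses every integer gridline on the x-axis.
(c) The integer polynomial consistent with all of this is the stated p.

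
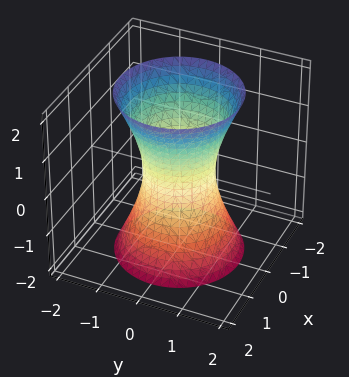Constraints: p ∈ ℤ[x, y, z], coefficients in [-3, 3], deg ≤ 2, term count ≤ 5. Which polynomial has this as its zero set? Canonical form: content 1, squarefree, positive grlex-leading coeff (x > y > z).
(a) The degree is 2 — an hourglass — one-sheet hyperboloid; a quadric.
(b) Symmetry: the surface is invariant under rotation about z: p = q(x² + y², z); the z ↦ −z reflection is a symmetry, so z appears only in even powers.
(c) From the visible intercepts: a circular section at z = 0 has radius between 0 and 1; no z-intercept at any integer in the box.
(d) Matching integer coefficients to the picture gives p.

3*x^2 + 3*y^2 - z^2 - 2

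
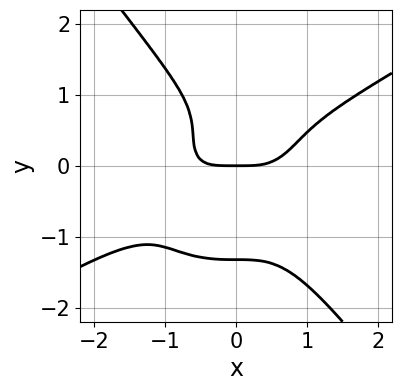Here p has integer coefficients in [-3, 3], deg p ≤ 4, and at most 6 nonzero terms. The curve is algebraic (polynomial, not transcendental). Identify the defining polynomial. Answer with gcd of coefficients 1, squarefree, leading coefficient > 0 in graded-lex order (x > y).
deg p = 4.
Observable constraints: it meets the x-axis at x = 0 (among the integer gridlines); it crosses the y-axis at the gridline y = 0.
Together with the visible shape, these determine p as stated.

2*x^4 - 3*x^3*y - 2*y^4 + 2*y^2 - 2*y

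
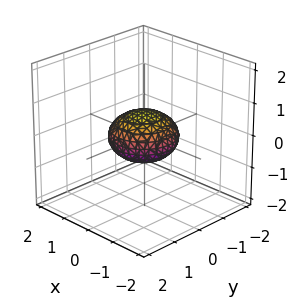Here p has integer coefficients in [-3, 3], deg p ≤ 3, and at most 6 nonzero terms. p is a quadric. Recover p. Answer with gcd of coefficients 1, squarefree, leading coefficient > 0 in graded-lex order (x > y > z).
x^2 + y^2 + 2*z^2 - 1

1. Degree: bounded and convex; a quadric, so deg p = 2.
2. Symmetries: it's symmetric under z → −z, forcing even powers of z; every cross-section ⟂ z is a circle, so x, y appear only via x² + y².
3. Checking where it meets the axes: a circular section at z = 0 has radius exactly 1; among the integer gridlines, it crosses the y-axis at y ∈ {-1, 1}; among the integer gridlines, it crosses the x-axis at x ∈ {-1, 1}.
4. Solving for integer coefficients yields p as stated.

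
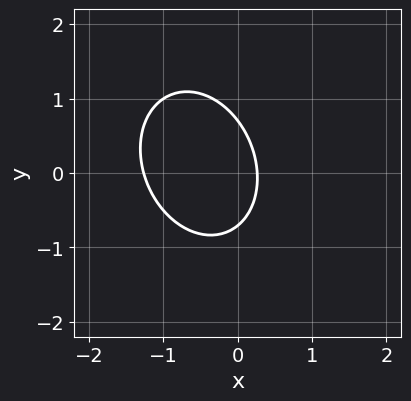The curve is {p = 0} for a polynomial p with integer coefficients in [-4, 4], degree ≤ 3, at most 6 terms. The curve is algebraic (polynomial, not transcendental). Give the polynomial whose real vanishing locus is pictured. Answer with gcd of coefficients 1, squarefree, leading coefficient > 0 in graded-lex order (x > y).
First, the degree is 2 — a generic line meets the curve in up to 2 points.
Finally, putting this together gives p.

3*x^2 + x*y + 2*y^2 + 3*x - 1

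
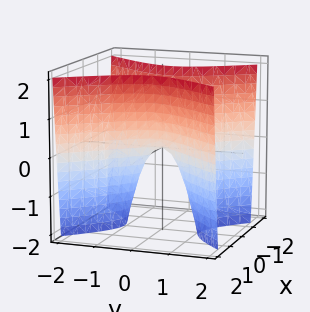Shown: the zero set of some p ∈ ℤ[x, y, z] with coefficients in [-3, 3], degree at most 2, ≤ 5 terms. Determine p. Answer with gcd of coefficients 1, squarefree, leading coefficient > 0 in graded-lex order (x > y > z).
3*x^2 - 2*y^2 - z

(a) The degree is 2 — a hyperbolic paraboloid; a quadric.
(b) Symmetries: mirror symmetry y ↦ −y ⇒ only even powers of y; it's symmetric under x → −x, forcing even powers of x.
(c) Against the integer gridlines: one x-axis crossing is at x = 0; one y-axis crossing is at y = 0.
(d) Matching integer coefficients to the picture gives p.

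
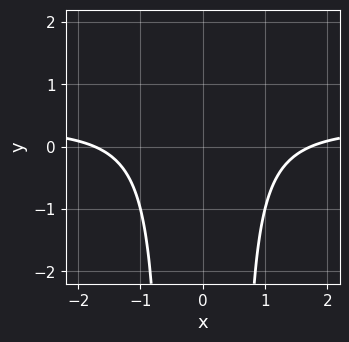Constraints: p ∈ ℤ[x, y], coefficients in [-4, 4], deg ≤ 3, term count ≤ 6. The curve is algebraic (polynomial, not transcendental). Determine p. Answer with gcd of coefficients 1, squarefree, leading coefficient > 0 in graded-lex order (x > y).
3*x^2*y - x^2 - y + 3

1. deg p = 3. No degree-2 curve has this shape.
2. Symmetries: the x ↦ −x reflection is a symmetry, so x appears only in even powers.
3. Checking where it meets the axes: no y-intercept at any integer in the box.
4. Assembling these constraints gives the stated polynomial.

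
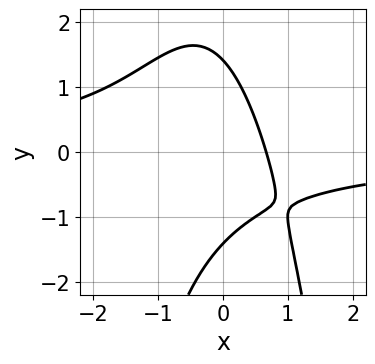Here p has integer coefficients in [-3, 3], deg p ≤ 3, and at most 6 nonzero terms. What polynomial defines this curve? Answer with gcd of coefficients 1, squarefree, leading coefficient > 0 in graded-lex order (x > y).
(a) deg p = 3. The shape is more complex than any degree-2 curve.
(b) Solving for integer coefficients yields p as stated.

2*x^2*y + y^2 + 3*x - 2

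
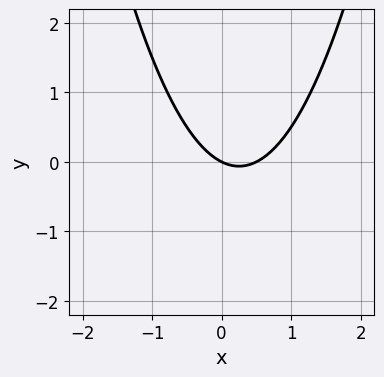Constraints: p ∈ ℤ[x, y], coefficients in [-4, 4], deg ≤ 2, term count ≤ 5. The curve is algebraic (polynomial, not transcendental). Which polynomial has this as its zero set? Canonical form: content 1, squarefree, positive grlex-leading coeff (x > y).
First, deg p = 2. No degree-1 curve has this shape.
Then, from the visible intercepts: it meets the x-axis at x = 0 (among the integer gridlines); it crosses the y-axis at the gridline y = 0.
Finally, fitting integer coefficients to these (and the overall shape) gives p.

2*x^2 - x - 2*y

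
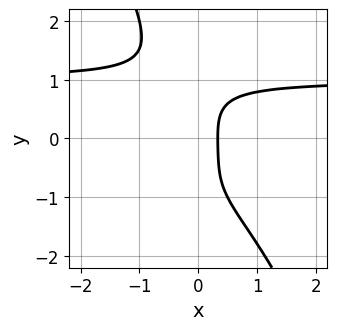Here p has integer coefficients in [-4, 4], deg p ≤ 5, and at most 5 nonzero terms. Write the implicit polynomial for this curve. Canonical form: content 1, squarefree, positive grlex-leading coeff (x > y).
1. Degree: no degree-3 curve has this shape, so deg p = 4.
2. Reading off the gridlines: no y-intercept at any integer in the box.
3. These observations pin down the coefficients.

2*x*y^3 + y^4 + x*y^2 - 3*x + 1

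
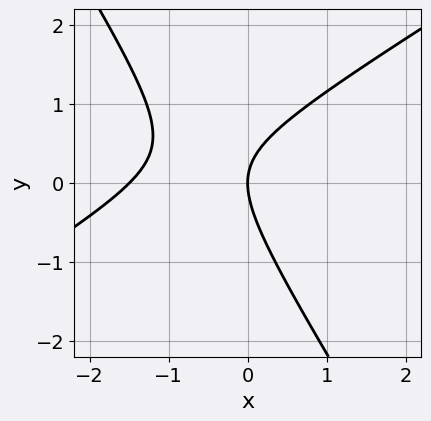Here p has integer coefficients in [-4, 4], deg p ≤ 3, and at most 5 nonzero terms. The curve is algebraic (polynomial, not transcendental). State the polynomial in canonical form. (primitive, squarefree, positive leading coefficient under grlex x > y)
2*x^2 - 2*x*y - 2*y^2 + 3*x

First, deg p = 2. No degree-1 curve has this shape.
Next, observable constraints: it crosses the x-axis at the gridline x = 0; it crosses the y-axis at the gridline y = 0.
Finally, solving for integer coefficients yields p as stated.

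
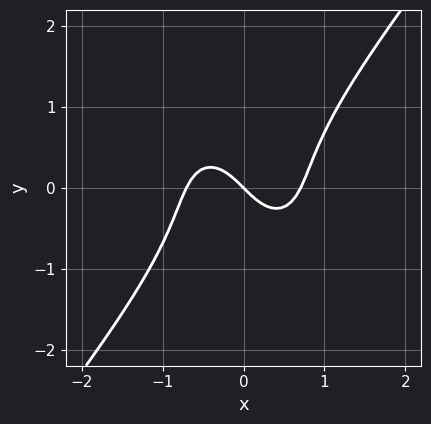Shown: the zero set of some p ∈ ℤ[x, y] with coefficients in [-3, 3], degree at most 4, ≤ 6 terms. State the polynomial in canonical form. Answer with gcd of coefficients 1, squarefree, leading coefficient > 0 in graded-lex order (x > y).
2*x^3 - y^3 - x - y

First, degree: no degree-2 curve has this shape, so deg p = 3.
Next, observable constraints: one y-axis crossing is at y = 0; it crosses the x-axis at the gridline x = 0.
Finally, solving for integer coefficients yields p as stated.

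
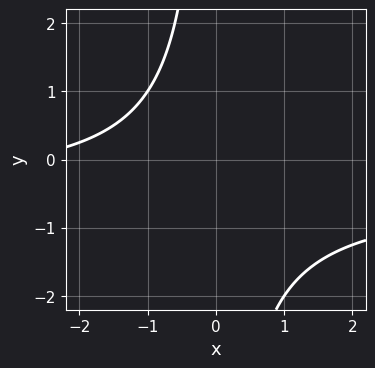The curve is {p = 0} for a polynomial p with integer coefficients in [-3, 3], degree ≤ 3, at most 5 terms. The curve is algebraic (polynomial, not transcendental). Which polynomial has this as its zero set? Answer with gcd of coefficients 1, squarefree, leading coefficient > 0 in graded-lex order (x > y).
2*x*y + x + 3

1. The degree is 2 — the shape is more complex than any degree-1 curve.
2. From the visible intercepts: no y-intercept at any integer in the box; the curve avoids every integer x-axis point in the box.
3. These observations pin down the coefficients.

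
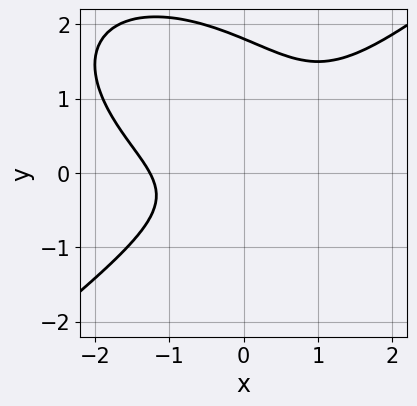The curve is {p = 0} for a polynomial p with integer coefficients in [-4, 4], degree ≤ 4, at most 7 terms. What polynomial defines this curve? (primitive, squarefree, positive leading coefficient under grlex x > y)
(a) Degree: no degree-2 curve has this shape, so deg p = 3.
(b) Matching integer coefficients to the picture gives p.

x^3 - 2*y^3 - 2*x*y + 3*y^2 + 2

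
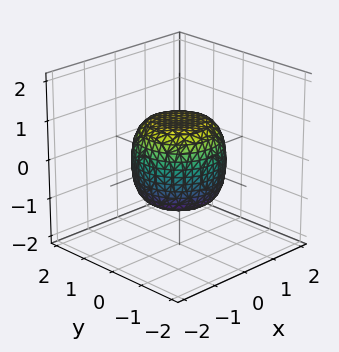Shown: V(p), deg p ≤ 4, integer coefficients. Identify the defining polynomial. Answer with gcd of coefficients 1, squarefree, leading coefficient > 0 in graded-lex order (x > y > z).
First, deg p = 4.
Next, by symmetry, the z-axis is an axis of rotation, so x and y enter only as x² + y².
Next, observable constraints: among the integer gridlines, it crosses the z-axis at z ∈ {-1, 1}; a circular section at z = 0 has radius between 1 and 2.
Finally, matching integer coefficients to the picture gives p.

2*x^4 + 4*x^2*y^2 + 2*y^4 - x^2 - y^2 + 2*z^2 - 2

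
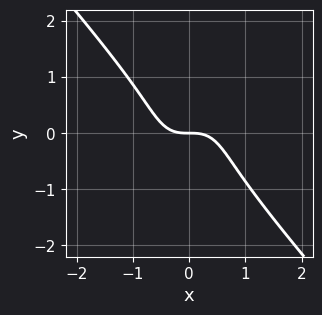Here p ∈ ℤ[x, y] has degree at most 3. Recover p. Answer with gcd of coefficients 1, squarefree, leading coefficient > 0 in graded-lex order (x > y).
The degree is 3 — the shape is more complex than any degree-2 curve.
Observable constraints: it meets the x-axis at x = 0 (among the integer gridlines); it crosses the y-axis at the gridline y = 0.
Fitting integer coefficients to these (and the overall shape) gives p.

3*x^3 + 2*y^3 + 2*y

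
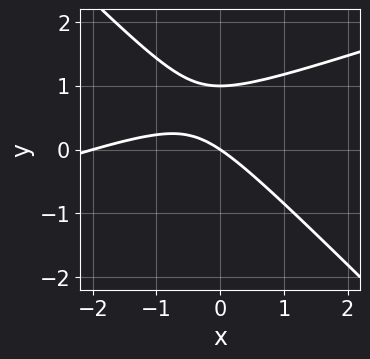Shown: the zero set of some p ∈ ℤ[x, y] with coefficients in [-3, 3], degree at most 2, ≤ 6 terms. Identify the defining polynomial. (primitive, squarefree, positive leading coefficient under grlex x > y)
x^2 - 2*x*y - 3*y^2 + 2*x + 3*y

(a) Degree: no degree-1 curve has this shape, so deg p = 2.
(b) Against the integer gridlines: among the integer gridlines, it crosses the x-axis at x ∈ {-2, 0}; the y-axis gridline crossings are at y ∈ {0, 1}.
(c) Matching integer coefficients to the picture gives p.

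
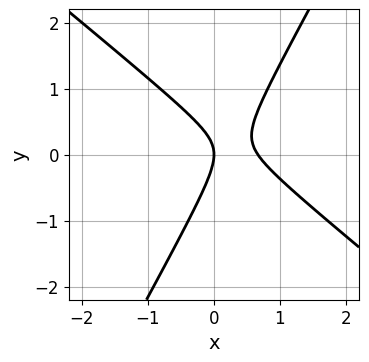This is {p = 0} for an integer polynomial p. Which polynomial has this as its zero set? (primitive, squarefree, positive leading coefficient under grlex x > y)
First, deg p = 2.
Then, against the integer gridlines: one y-axis crossing is at y = 0; it meets the x-axis at x = 0 (among the integer gridlines).
Finally, the integer polynomial consistent with all of this is the stated p.

3*x^2 + 2*x*y - 2*y^2 - 2*x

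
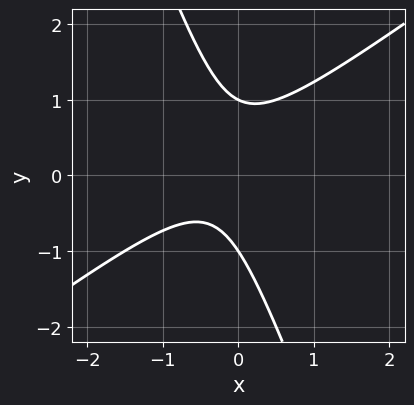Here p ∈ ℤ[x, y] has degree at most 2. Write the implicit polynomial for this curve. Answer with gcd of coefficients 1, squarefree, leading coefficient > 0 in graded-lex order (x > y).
(a) The degree is 2 — a generic line meets the curve in up to 2 points.
(b) Reading off the gridlines: no x-intercept at any integer in the box; among the integer gridlines, it crosses the y-axis at y ∈ {-1, 1}.
(c) Solving for integer coefficients yields p as stated.

2*x^2 - 2*x*y - y^2 + x + 1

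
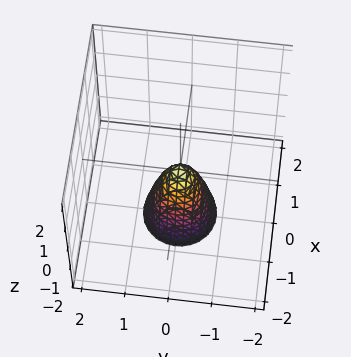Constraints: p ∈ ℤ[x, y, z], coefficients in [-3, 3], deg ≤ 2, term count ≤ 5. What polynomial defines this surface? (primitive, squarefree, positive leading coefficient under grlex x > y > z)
deg p = 2.
Symmetries: the surface is invariant under rotation about z: p = q(x² + y², z).
Checking where it meets the axes: it crosses the x-axis at the gridline x = 0; a circular section at z = -2 has radius between 0 and 1; it meets the z-axis at z = 0 (among the integer gridlines).
Fitting integer coefficients to these (and the overall shape) gives p.

3*x^2 + 3*y^2 + z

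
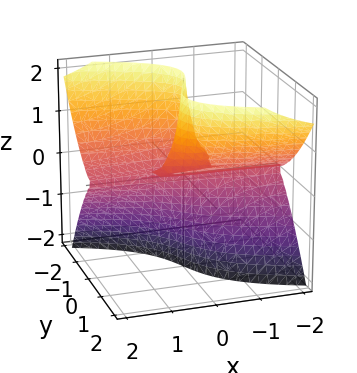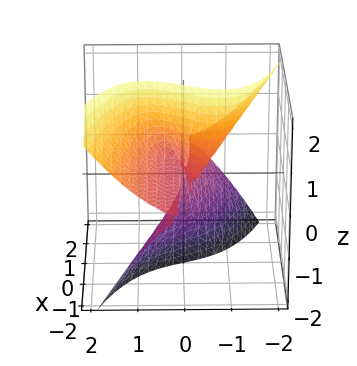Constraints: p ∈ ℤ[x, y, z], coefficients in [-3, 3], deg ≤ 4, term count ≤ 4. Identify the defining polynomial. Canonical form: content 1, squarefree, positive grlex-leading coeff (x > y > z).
1. The degree is 3 — the shape is more complex than any degree-2 surface.
2. Observable constraints: every point of the z-axis in the box is on the surface; it crosses the y-axis at the gridline y = 0; every point of the x-axis in the box is on the surface.
3. Together with the visible shape, these determine p as stated.

x*z^2 + y^3 - y*z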